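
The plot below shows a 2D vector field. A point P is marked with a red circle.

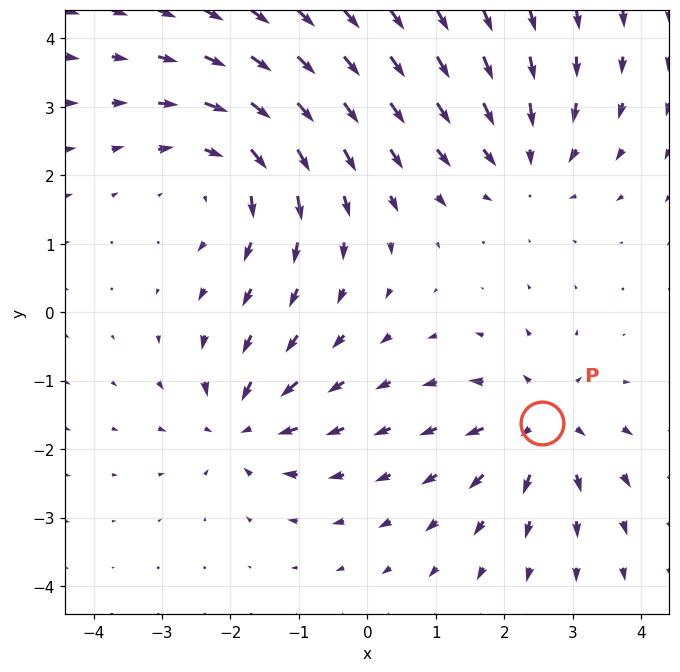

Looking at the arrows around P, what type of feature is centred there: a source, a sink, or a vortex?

At P (2.5, -1.6) the arrows spread outward. Divergence about +4, curl ≈0 — positive divergence with near-zero curl is a source.

source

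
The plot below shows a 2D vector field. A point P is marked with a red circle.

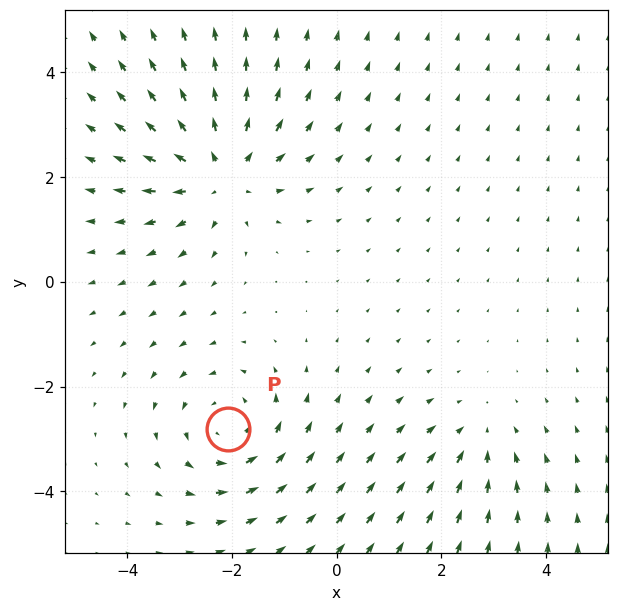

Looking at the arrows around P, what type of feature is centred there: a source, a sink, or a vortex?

vortex

At P (-2.1, -2.8) the arrows circulate counterclockwise. Divergence ≈0, curl about +3 — near-zero divergence with nonzero curl is a vortex.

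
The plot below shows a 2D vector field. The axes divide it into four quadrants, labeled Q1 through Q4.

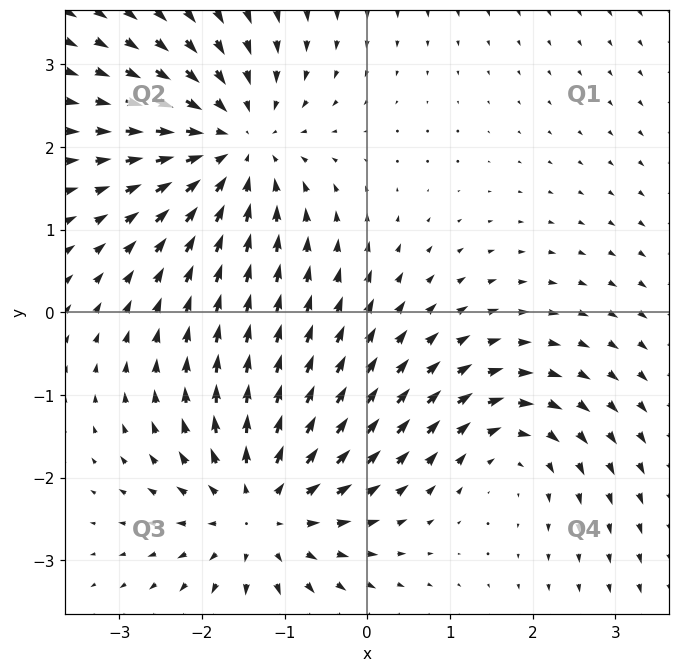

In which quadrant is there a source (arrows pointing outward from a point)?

The source sits at approximately (-1.3, -2.4), which lies in quadrant Q3. The divergence there is about +5, positive as expected for a source.

Q3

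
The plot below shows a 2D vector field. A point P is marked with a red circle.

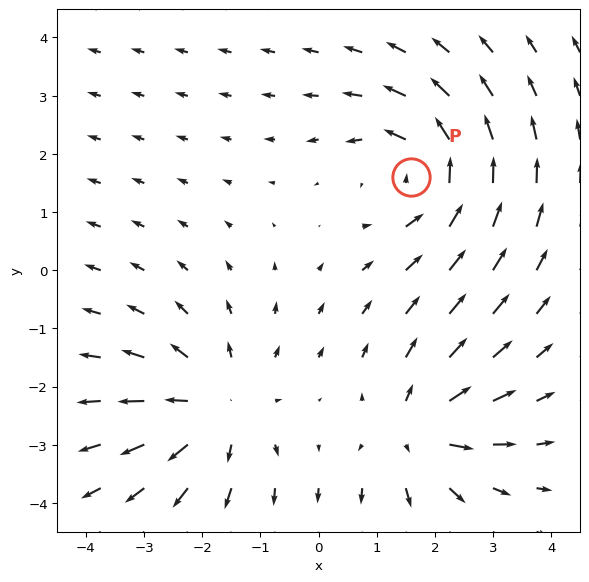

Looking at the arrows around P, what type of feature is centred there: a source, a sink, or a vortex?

At P (1.6, 1.6) the arrows circulate counterclockwise. Divergence ≈0, curl about +4 — near-zero divergence with nonzero curl is a vortex.

vortex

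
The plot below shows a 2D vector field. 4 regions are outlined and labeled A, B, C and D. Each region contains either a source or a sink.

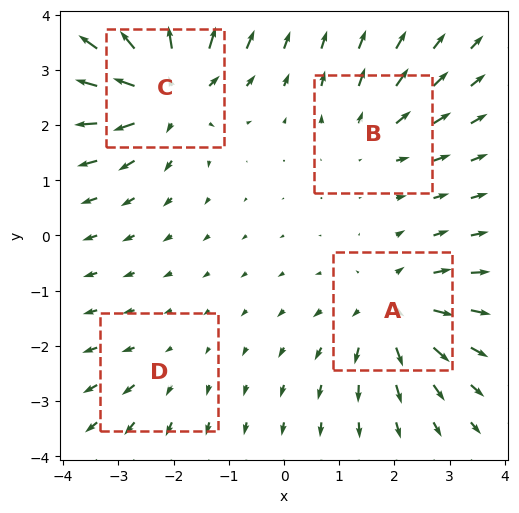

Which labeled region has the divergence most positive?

Divergence at each region's feature centre — A: about +5, B: about +3, C: about +7, D: about +2. Region C is most positive.

C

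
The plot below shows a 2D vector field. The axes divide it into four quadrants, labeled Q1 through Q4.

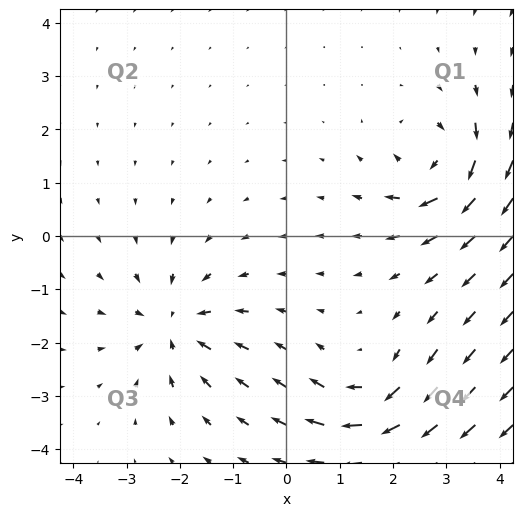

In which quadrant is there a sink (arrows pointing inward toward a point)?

Q3

The sink sits at approximately (-2.1, -1.7), which lies in quadrant Q3. The divergence there is about -3, negative as expected for a sink.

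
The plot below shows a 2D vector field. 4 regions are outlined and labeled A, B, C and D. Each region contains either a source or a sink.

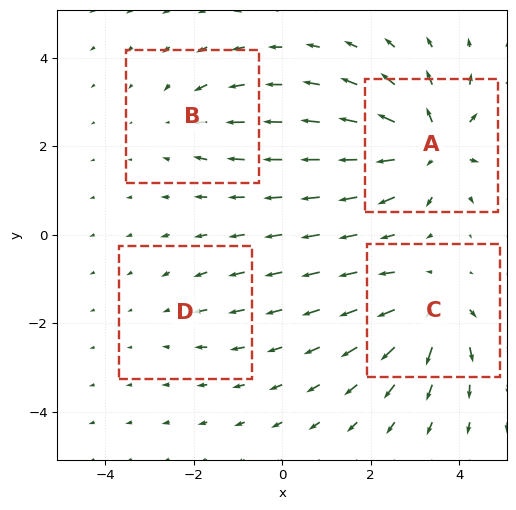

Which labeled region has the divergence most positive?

A

Divergence at each region's feature centre — A: about +8, B: about -3, C: about +6, D: about -2. Region A is most positive.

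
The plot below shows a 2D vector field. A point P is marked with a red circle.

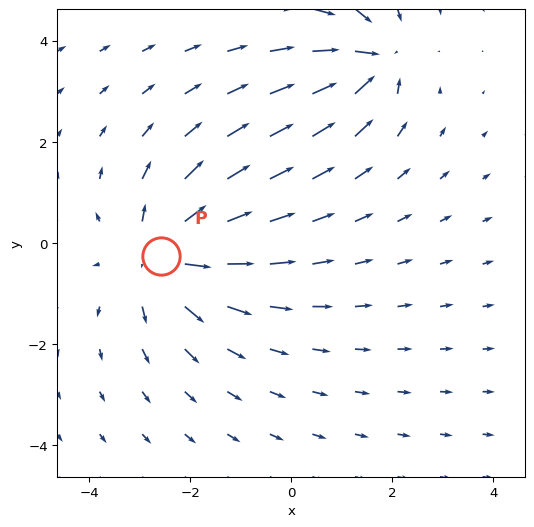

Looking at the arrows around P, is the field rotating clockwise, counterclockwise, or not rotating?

Near P at (-2.6, -0.3) the arrows show no circulation. The curl there is ≈0.

not rotating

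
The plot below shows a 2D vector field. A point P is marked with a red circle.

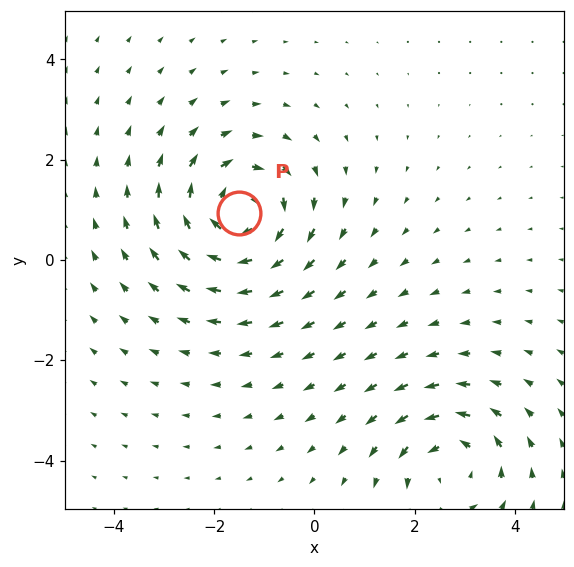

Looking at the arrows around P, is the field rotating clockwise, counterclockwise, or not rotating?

Near P at (-1.5, 0.9) the arrows circulate clockwise. The curl (z-component) there is about -5; negative curl means clockwise rotation.

clockwise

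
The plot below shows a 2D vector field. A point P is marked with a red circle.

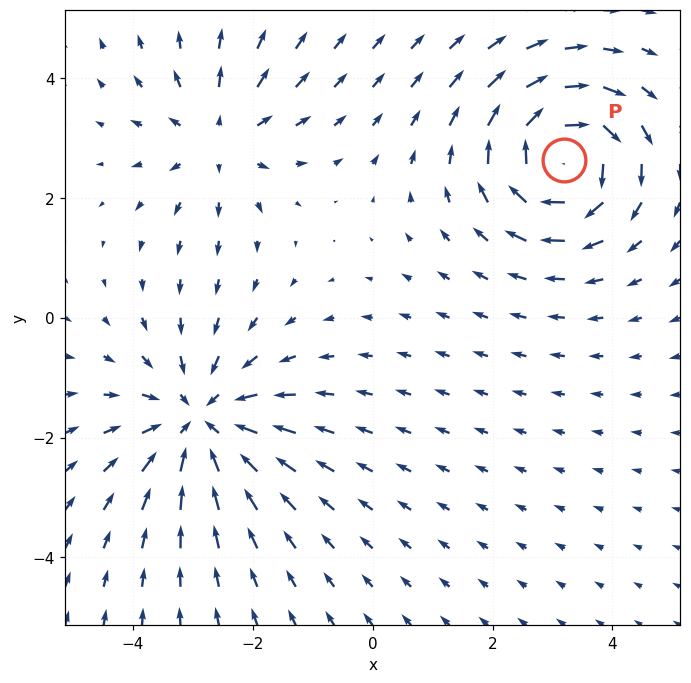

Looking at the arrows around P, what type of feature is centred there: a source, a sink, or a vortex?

At P (3.2, 2.6) the arrows circulate clockwise. Divergence ≈0, curl about -7 — near-zero divergence with nonzero curl is a vortex.

vortex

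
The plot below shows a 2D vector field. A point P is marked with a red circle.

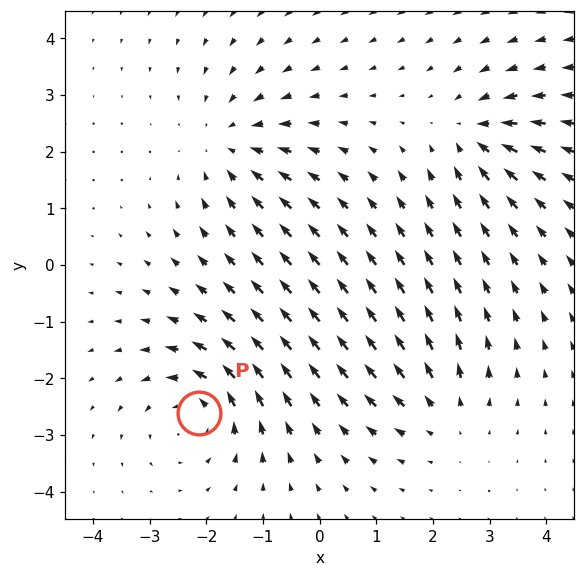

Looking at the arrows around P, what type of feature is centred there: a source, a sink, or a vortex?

At P (-2.1, -2.6) the arrows circulate counterclockwise. Divergence ≈0, curl about +4 — near-zero divergence with nonzero curl is a vortex.

vortex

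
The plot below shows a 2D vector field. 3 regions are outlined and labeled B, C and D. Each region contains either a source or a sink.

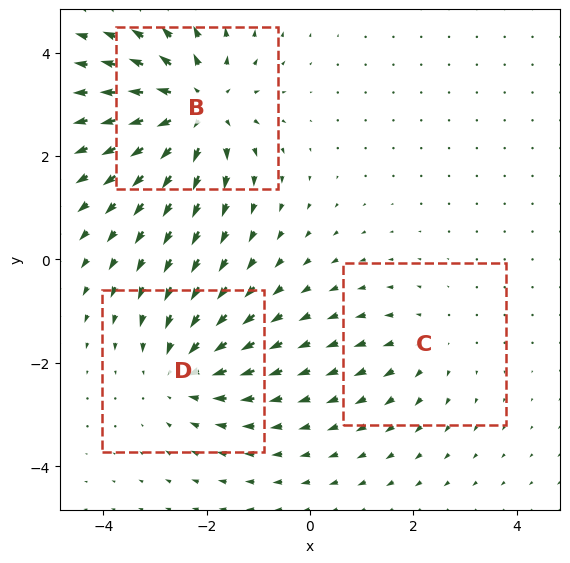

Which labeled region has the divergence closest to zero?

Divergence at each region's feature centre — B: about +4, C: about +2, D: about -3. Region C is closest to zero.

C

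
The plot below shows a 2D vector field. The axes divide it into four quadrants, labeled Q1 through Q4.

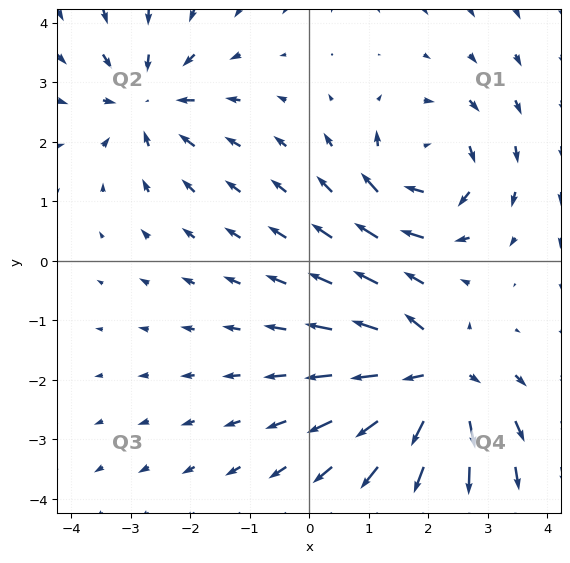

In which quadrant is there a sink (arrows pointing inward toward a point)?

Q2

The sink sits at approximately (-2.7, 2.7), which lies in quadrant Q2. The divergence there is about -3, negative as expected for a sink.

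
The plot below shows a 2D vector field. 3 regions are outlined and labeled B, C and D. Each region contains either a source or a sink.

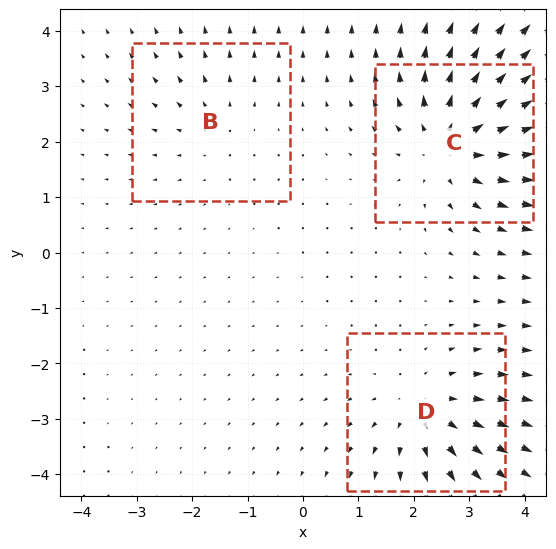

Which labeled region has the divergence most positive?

C

Divergence at each region's feature centre — B: about +2, C: about +4, D: about +3. Region C is most positive.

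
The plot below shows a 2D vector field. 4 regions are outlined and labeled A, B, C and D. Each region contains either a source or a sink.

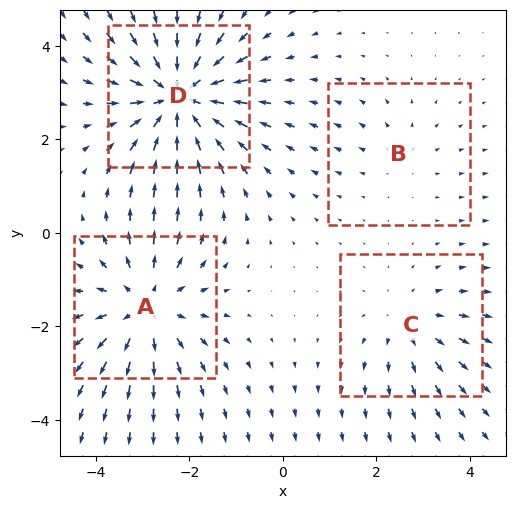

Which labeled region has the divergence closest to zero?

Divergence at each region's feature centre — A: about +4, B: about +2, C: about +3, D: about -6. Region B is closest to zero.

B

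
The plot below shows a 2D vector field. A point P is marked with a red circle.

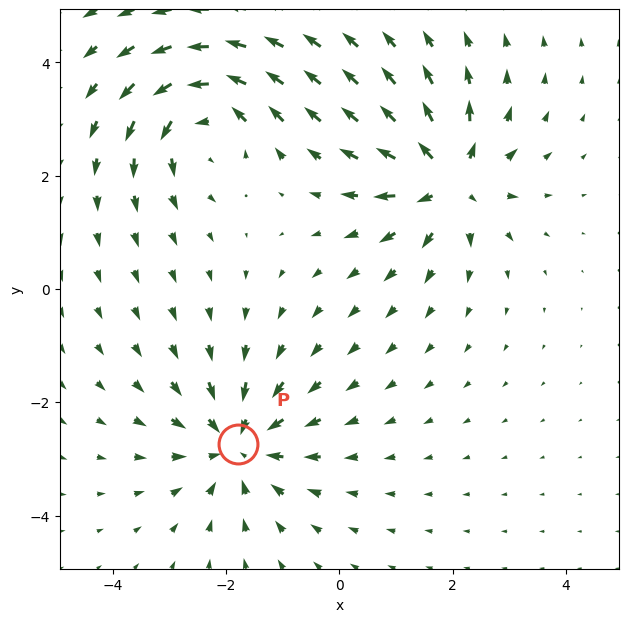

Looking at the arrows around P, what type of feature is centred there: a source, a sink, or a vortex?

At P (-1.8, -2.7) the arrows converge inward. Divergence about -4, curl ≈0 — negative divergence with near-zero curl is a sink.

sink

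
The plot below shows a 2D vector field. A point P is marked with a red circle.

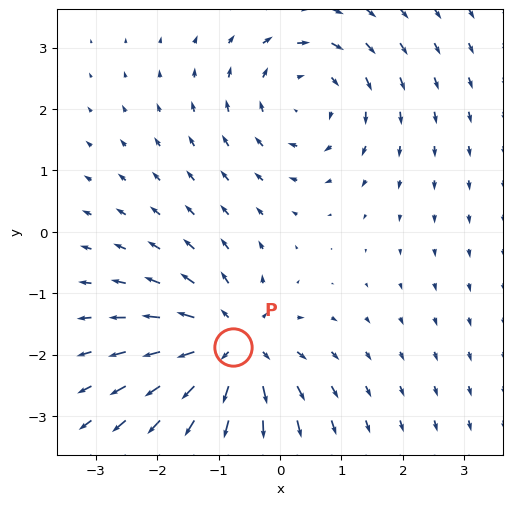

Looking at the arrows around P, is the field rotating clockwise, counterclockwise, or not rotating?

Near P at (-0.8, -1.9) the arrows show no circulation. The curl there is ≈0.

not rotating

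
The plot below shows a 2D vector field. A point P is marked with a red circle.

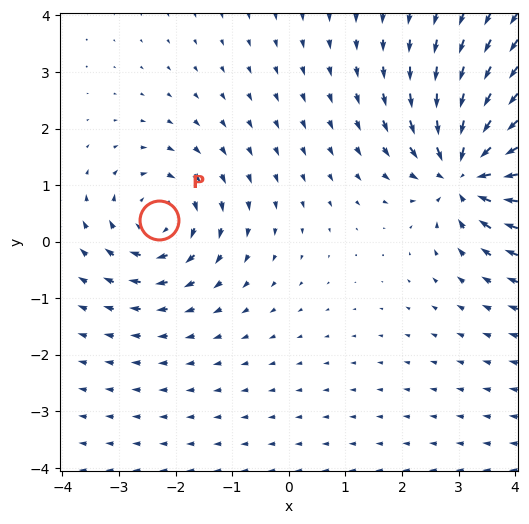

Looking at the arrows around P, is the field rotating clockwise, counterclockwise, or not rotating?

clockwise

Near P at (-2.3, 0.4) the arrows circulate clockwise. The curl (z-component) there is about -3; negative curl means clockwise rotation.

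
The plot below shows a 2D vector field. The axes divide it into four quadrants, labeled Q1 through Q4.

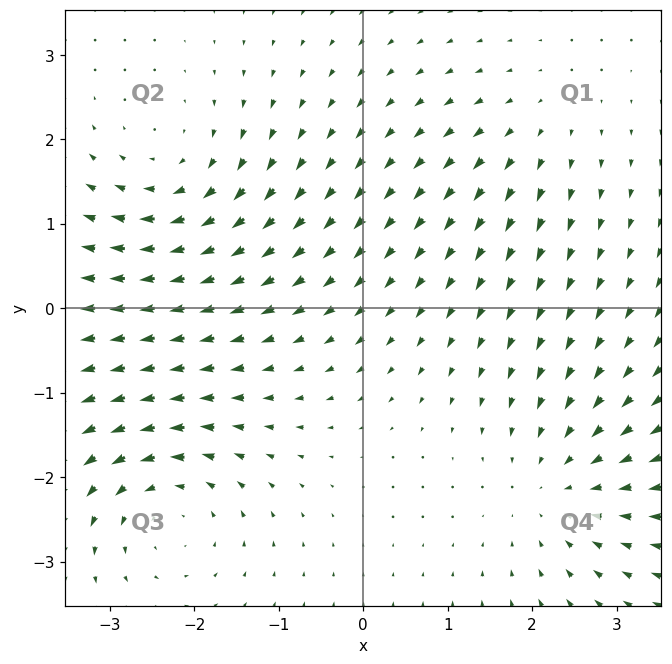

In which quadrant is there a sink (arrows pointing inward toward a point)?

The sink sits at approximately (2.3, -2.1), which lies in quadrant Q4. The divergence there is about -4, negative as expected for a sink.

Q4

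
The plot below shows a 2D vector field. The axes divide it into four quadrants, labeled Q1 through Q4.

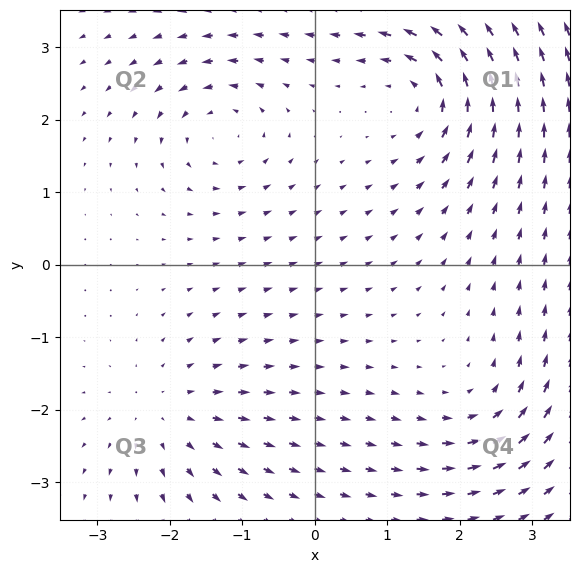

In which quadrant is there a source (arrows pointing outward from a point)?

Q3

The source sits at approximately (-2.0, -2.1), which lies in quadrant Q3. The divergence there is about +4, positive as expected for a source.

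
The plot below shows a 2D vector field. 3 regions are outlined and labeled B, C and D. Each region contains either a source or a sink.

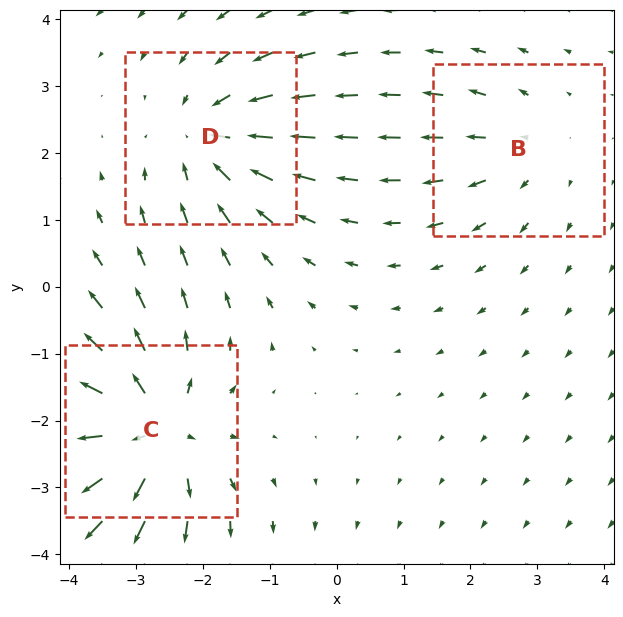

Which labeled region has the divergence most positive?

C

Divergence at each region's feature centre — B: about +2, C: about +5, D: about -3. Region C is most positive.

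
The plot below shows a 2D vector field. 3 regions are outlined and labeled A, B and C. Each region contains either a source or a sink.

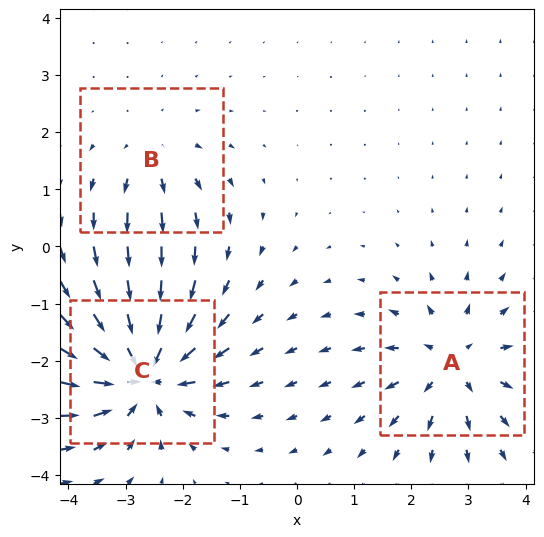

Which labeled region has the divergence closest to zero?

B

Divergence at each region's feature centre — A: about +4, B: about +2, C: about -6. Region B is closest to zero.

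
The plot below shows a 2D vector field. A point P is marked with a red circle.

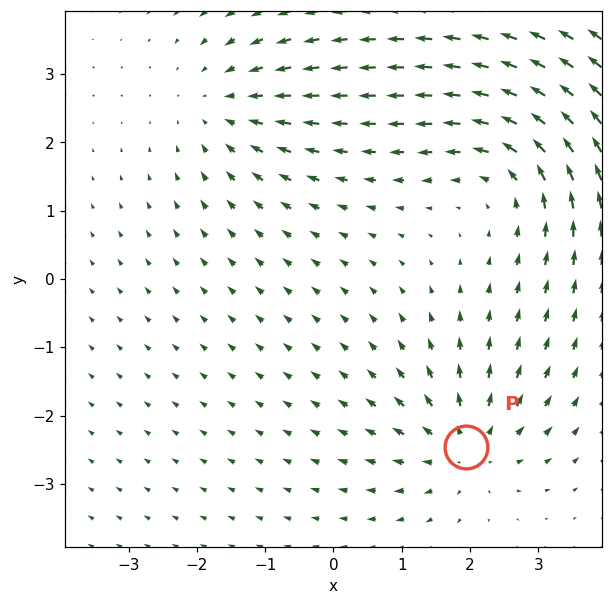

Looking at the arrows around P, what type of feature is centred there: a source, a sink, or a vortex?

At P (1.9, -2.5) the arrows spread outward. Divergence about +4, curl ≈0 — positive divergence with near-zero curl is a source.

source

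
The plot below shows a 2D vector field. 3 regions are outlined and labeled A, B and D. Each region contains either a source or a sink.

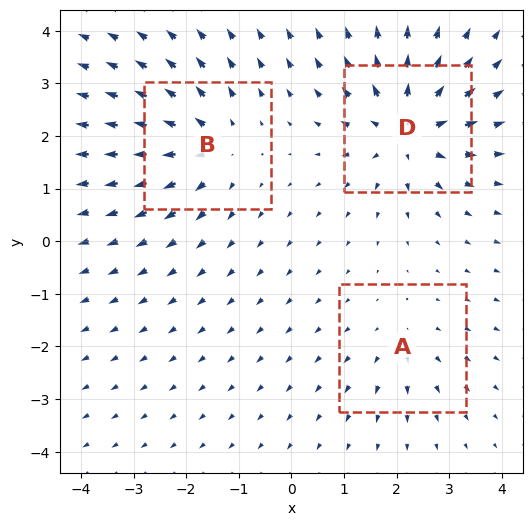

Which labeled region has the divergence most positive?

Divergence at each region's feature centre — A: about +2, B: about +4, D: about +5. Region D is most positive.

D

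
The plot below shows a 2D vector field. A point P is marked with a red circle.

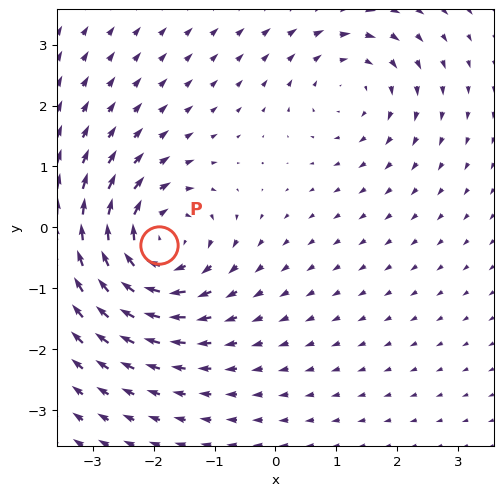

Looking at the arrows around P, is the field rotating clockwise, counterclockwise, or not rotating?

Near P at (-1.9, -0.3) the arrows circulate clockwise. The curl (z-component) there is about -5; negative curl means clockwise rotation.

clockwise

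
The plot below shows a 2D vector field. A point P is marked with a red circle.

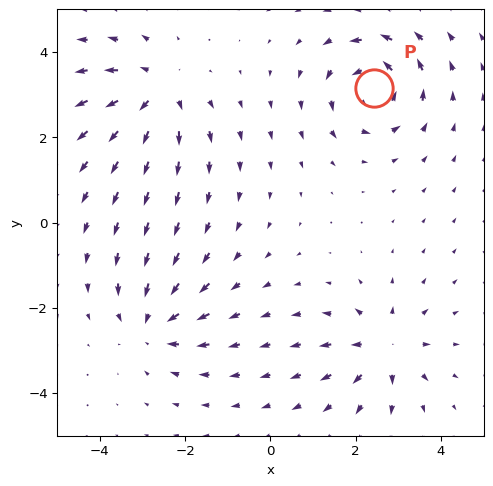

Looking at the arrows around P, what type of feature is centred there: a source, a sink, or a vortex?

At P (2.4, 3.2) the arrows circulate counterclockwise. Divergence ≈0, curl about +7 — near-zero divergence with nonzero curl is a vortex.

vortex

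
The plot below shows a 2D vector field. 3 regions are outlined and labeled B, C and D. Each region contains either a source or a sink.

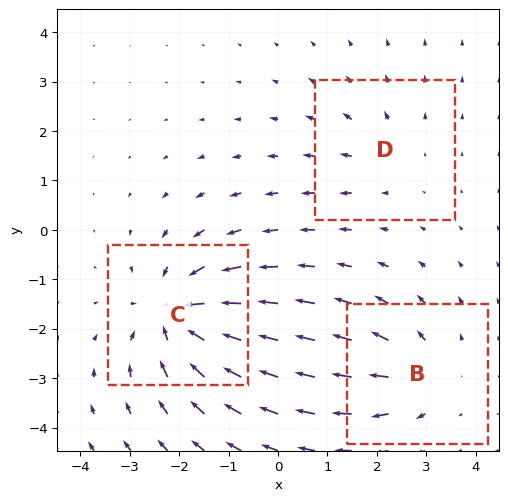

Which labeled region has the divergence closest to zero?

D

Divergence at each region's feature centre — B: about +3, C: about -5, D: about +2. Region D is closest to zero.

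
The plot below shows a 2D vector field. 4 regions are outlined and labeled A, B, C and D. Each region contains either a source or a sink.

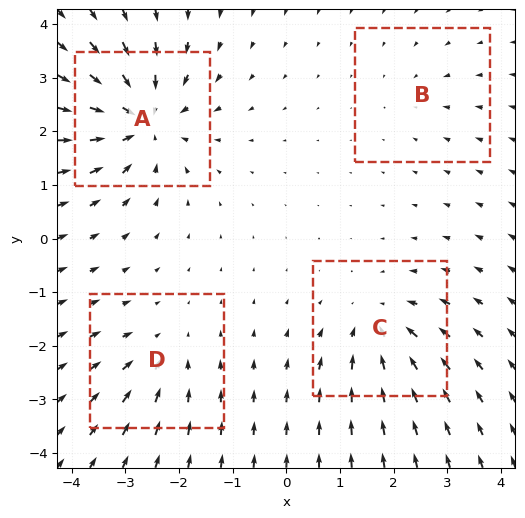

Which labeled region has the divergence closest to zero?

Divergence at each region's feature centre — A: about -7, B: about -2, C: about -5, D: about -3. Region B is closest to zero.

B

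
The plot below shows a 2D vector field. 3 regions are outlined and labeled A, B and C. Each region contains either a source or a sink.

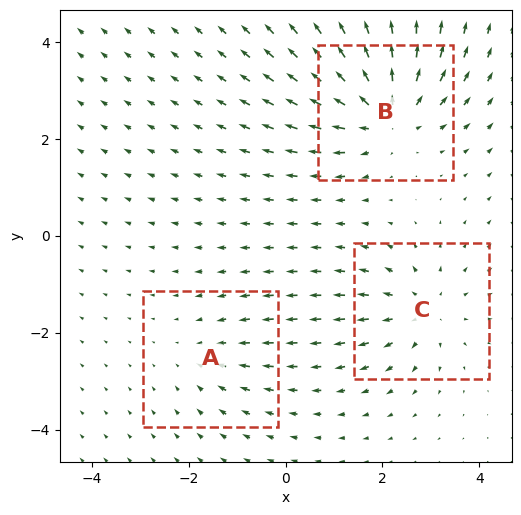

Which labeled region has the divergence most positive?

B

Divergence at each region's feature centre — A: about -2, B: about +5, C: about +3. Region B is most positive.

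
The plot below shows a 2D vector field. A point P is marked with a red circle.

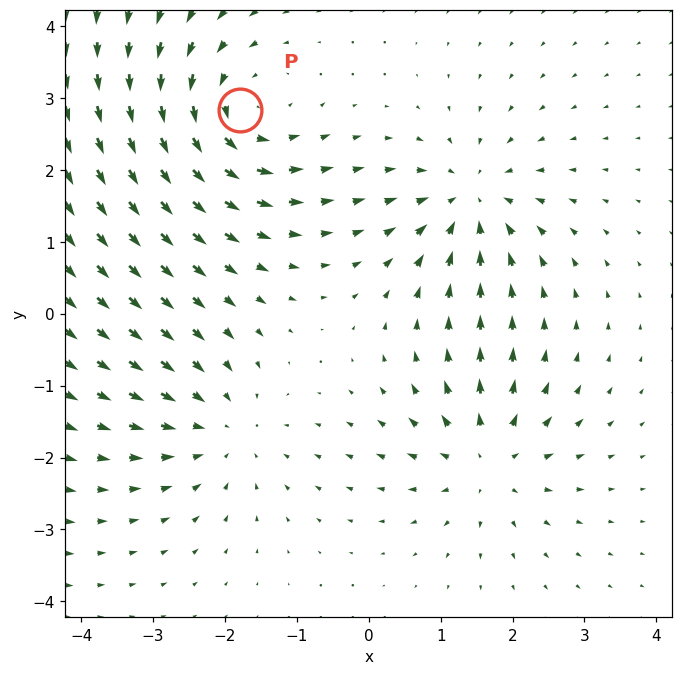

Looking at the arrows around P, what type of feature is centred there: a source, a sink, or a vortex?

At P (-1.8, 2.8) the arrows circulate counterclockwise. Divergence ≈0, curl about +4 — near-zero divergence with nonzero curl is a vortex.

vortex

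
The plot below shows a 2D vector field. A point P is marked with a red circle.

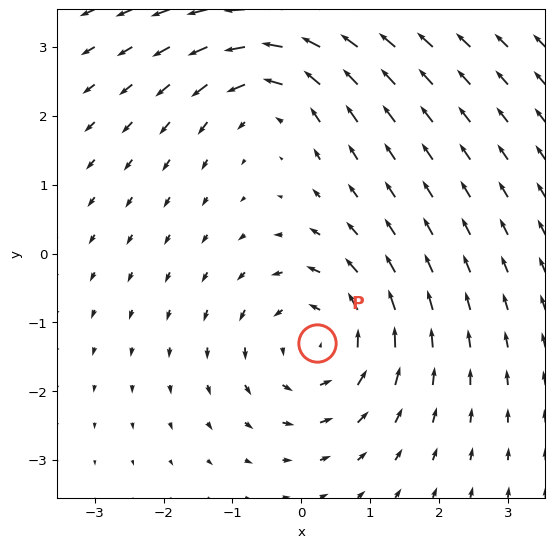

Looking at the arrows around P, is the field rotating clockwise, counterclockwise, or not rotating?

counterclockwise

Near P at (0.2, -1.3) the arrows circulate counterclockwise. The curl (z-component) there is about +5; positive curl means counterclockwise rotation.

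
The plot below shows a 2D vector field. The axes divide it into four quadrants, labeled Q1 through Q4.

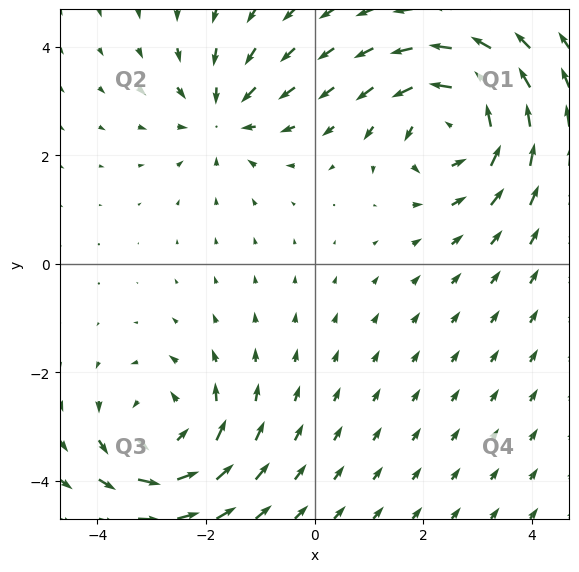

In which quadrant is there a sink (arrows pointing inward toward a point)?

Q2

The sink sits at approximately (-1.7, 2.7), which lies in quadrant Q2. The divergence there is about -3, negative as expected for a sink.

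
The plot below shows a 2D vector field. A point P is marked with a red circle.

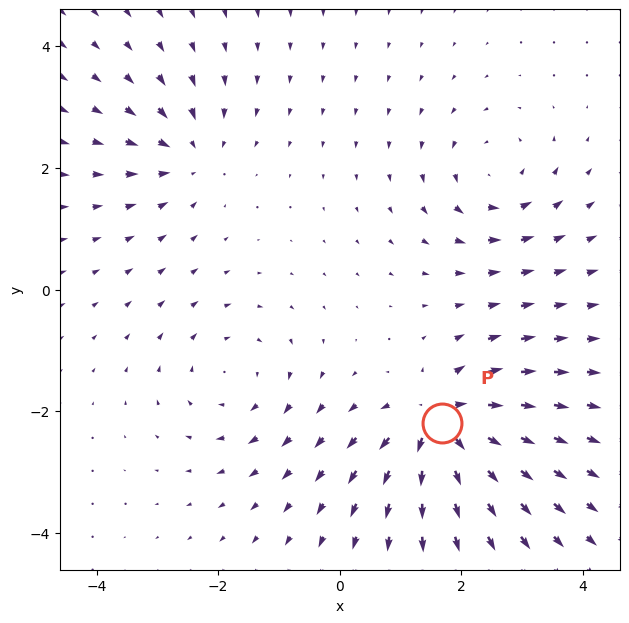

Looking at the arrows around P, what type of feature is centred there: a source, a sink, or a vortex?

At P (1.7, -2.2) the arrows spread outward. Divergence about +6, curl ≈0 — positive divergence with near-zero curl is a source.

source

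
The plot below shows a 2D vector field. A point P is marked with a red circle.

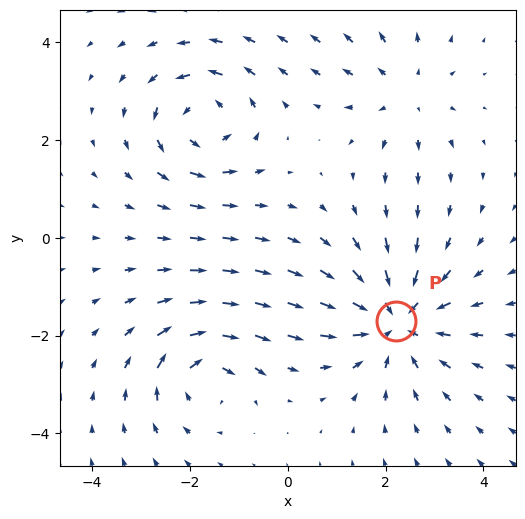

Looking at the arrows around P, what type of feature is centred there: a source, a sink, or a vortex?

At P (2.2, -1.7) the arrows converge inward. Divergence about -4, curl ≈0 — negative divergence with near-zero curl is a sink.

sink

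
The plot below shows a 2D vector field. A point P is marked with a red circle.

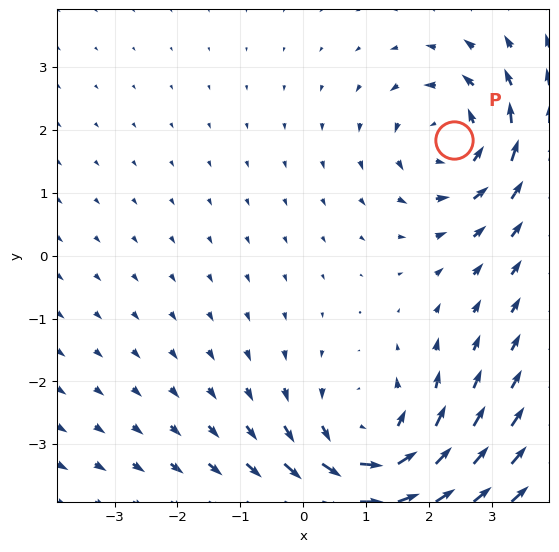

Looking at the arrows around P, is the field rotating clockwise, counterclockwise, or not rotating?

Near P at (2.4, 1.8) the arrows circulate counterclockwise. The curl (z-component) there is about +4; positive curl means counterclockwise rotation.

counterclockwise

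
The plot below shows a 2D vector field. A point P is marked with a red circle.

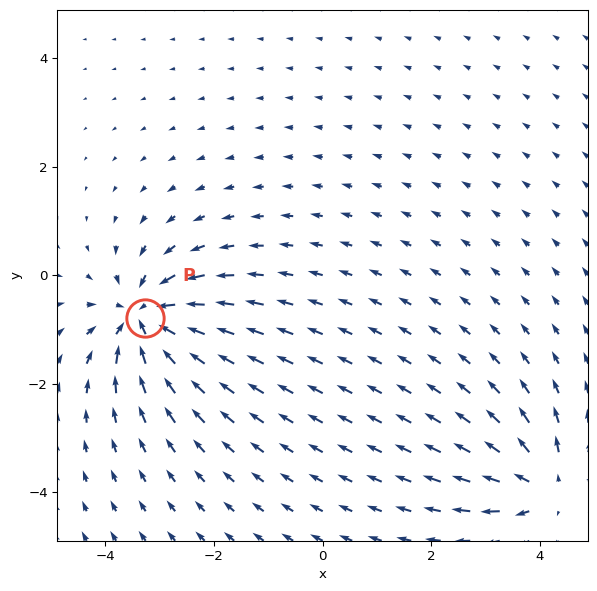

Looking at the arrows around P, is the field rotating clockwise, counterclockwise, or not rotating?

not rotating

Near P at (-3.3, -0.8) the arrows show no circulation. The curl there is ≈0.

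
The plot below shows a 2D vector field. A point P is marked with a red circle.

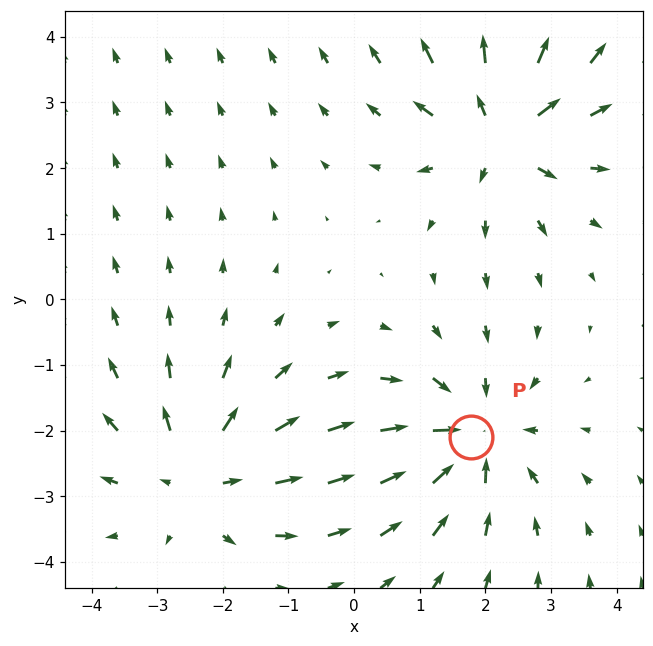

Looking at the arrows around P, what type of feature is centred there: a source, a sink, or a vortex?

At P (1.8, -2.1) the arrows converge inward. Divergence about -5, curl ≈0 — negative divergence with near-zero curl is a sink.

sink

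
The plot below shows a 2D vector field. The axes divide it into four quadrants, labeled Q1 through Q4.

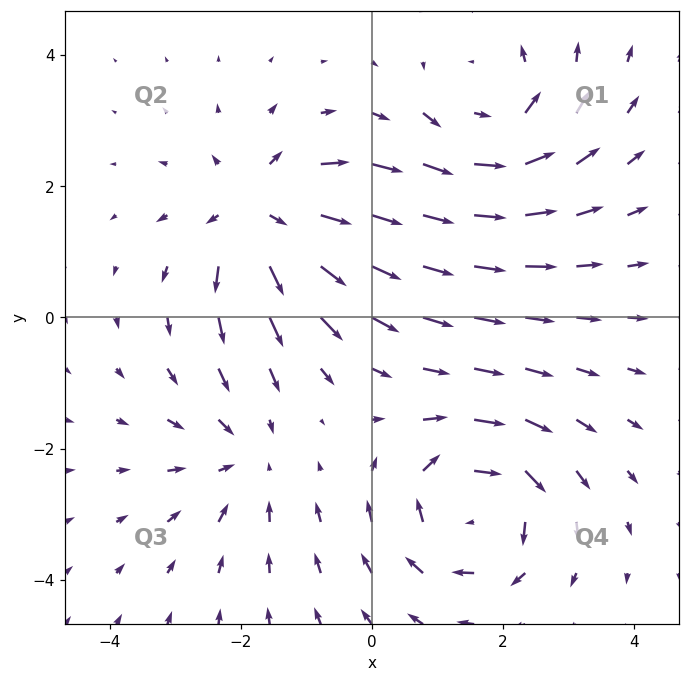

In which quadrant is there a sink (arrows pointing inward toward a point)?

The sink sits at approximately (-1.9, -2.1), which lies in quadrant Q3. The divergence there is about -3, negative as expected for a sink.

Q3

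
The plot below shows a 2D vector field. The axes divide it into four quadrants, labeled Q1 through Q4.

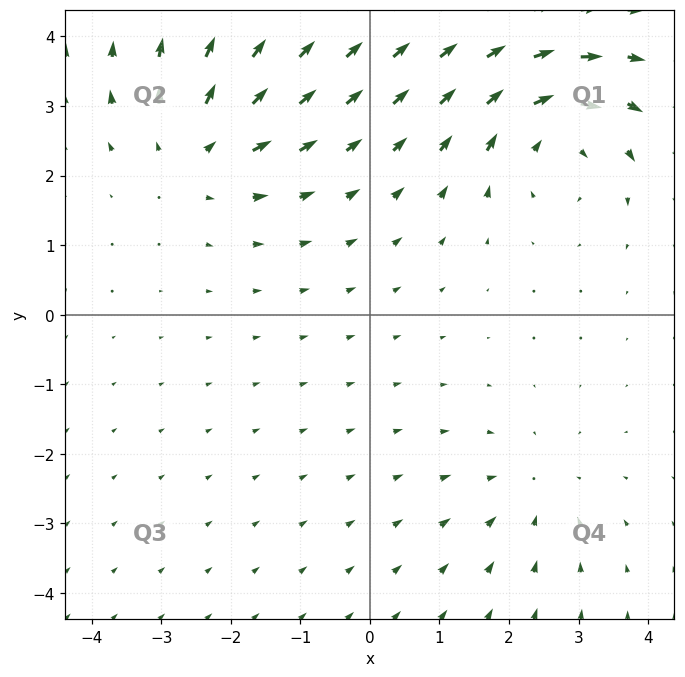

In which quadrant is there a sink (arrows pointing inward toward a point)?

Q4

The sink sits at approximately (2.3, -2.5), which lies in quadrant Q4. The divergence there is about -2, negative as expected for a sink.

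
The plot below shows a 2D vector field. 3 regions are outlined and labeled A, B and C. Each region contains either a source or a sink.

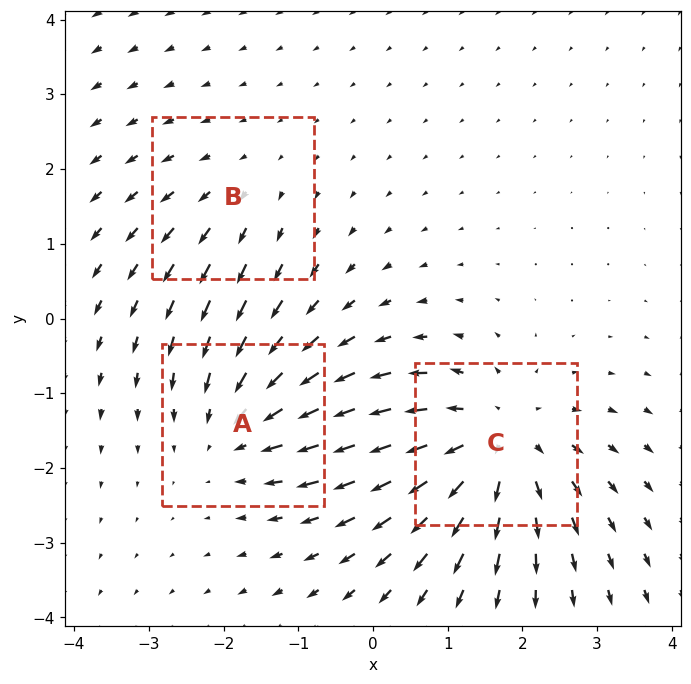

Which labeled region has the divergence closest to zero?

B

Divergence at each region's feature centre — A: about -3, B: about +2, C: about +4. Region B is closest to zero.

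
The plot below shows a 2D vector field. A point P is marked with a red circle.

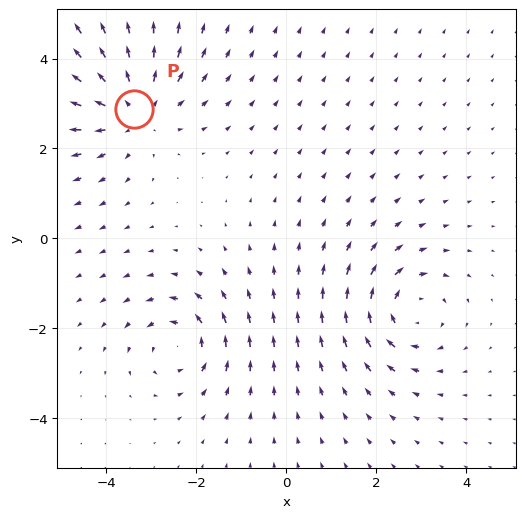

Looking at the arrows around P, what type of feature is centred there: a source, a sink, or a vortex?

At P (-3.4, 2.9) the arrows spread outward. Divergence about +4, curl ≈0 — positive divergence with near-zero curl is a source.

source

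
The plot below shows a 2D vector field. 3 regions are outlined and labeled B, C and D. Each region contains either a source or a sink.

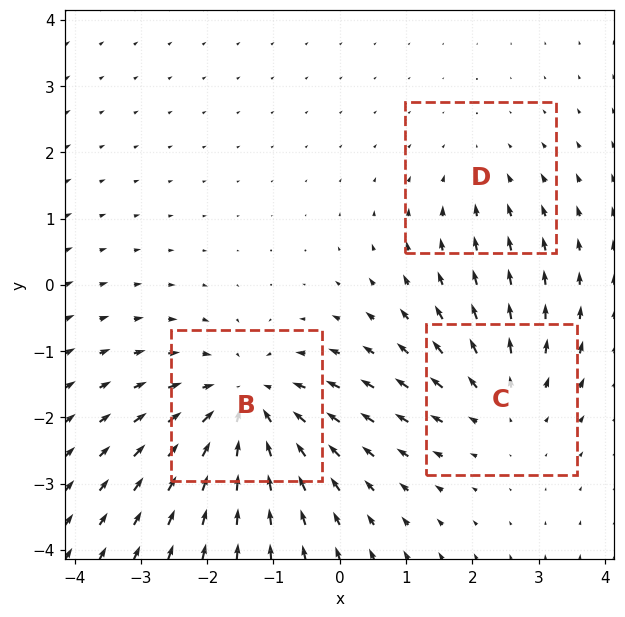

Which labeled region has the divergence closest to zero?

Divergence at each region's feature centre — B: about -4, C: about +3, D: about -2. Region D is closest to zero.

D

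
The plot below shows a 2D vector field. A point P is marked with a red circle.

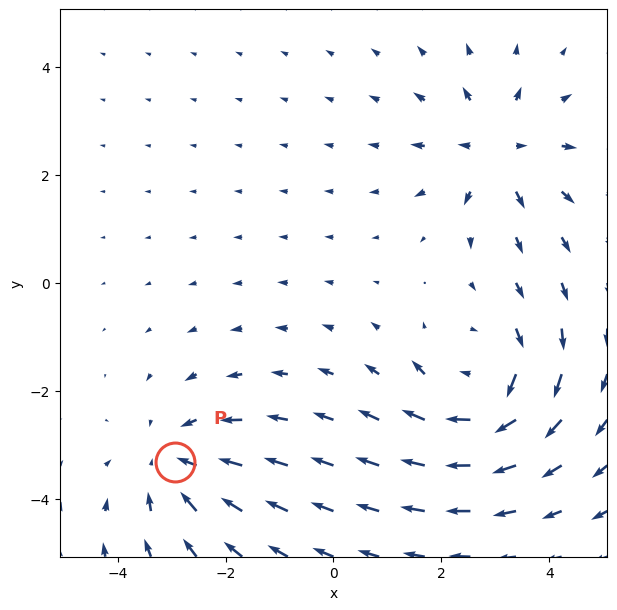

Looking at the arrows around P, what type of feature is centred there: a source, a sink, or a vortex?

At P (-2.9, -3.3) the arrows converge inward. Divergence about -3, curl ≈0 — negative divergence with near-zero curl is a sink.

sink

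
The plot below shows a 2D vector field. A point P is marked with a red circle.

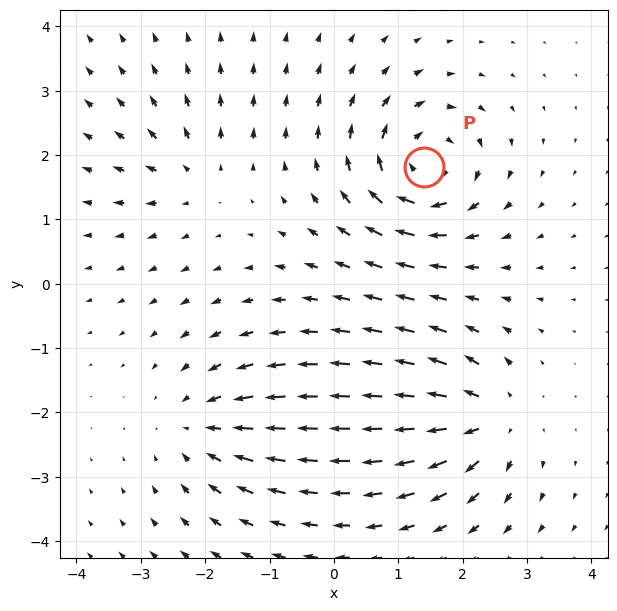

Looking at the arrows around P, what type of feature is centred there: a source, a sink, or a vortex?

vortex

At P (1.4, 1.8) the arrows circulate clockwise. Divergence ≈0, curl about -7 — near-zero divergence with nonzero curl is a vortex.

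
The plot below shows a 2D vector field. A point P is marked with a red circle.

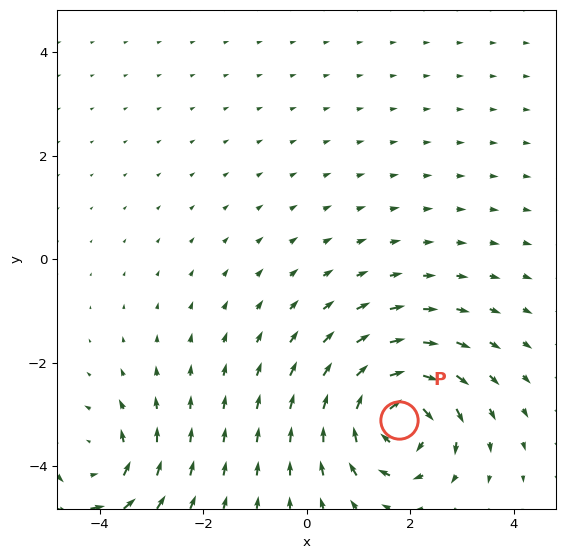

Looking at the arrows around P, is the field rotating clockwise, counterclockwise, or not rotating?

clockwise

Near P at (1.8, -3.1) the arrows circulate clockwise. The curl (z-component) there is about -5; negative curl means clockwise rotation.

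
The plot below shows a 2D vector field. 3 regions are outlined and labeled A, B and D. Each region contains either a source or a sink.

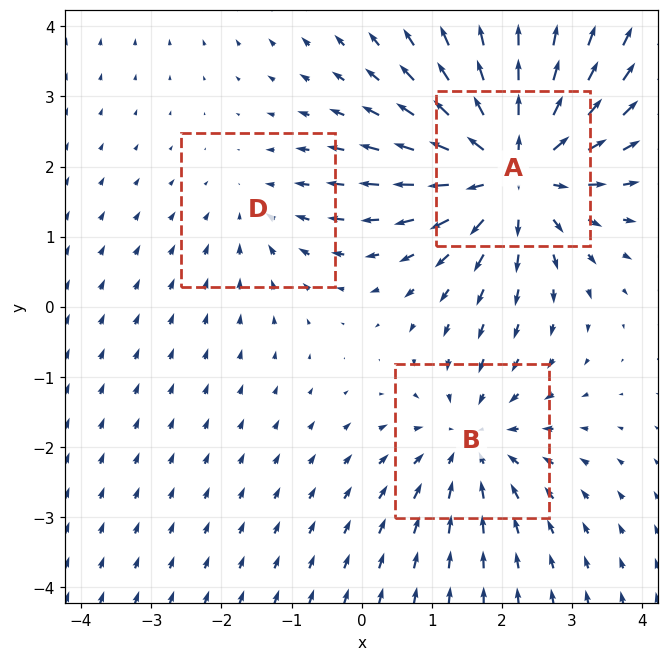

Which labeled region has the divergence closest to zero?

D

Divergence at each region's feature centre — A: about +5, B: about -3, D: about -2. Region D is closest to zero.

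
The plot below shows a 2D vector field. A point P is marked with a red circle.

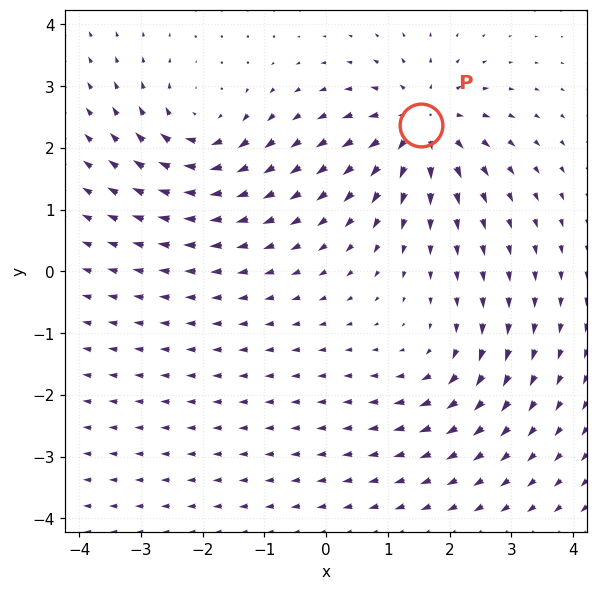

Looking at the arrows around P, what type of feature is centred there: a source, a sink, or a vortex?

At P (1.5, 2.4) the arrows spread outward. Divergence about +7, curl ≈0 — positive divergence with near-zero curl is a source.

source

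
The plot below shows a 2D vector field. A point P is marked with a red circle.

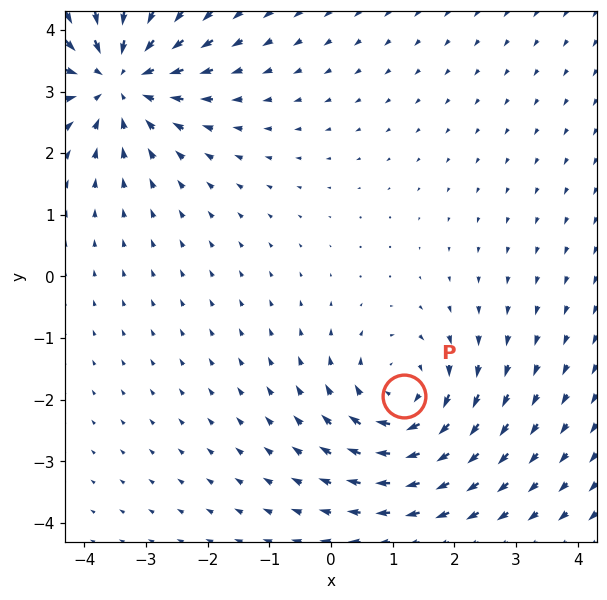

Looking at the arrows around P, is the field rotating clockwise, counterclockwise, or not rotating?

clockwise

Near P at (1.2, -1.9) the arrows circulate clockwise. The curl (z-component) there is about -4; negative curl means clockwise rotation.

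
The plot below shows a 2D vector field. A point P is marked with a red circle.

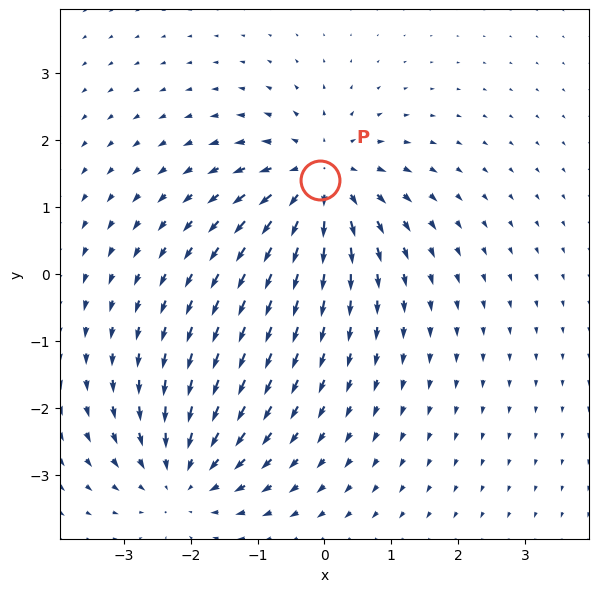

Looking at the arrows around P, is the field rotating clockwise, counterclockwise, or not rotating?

Near P at (-0.1, 1.4) the arrows show no circulation. The curl there is ≈0.

not rotating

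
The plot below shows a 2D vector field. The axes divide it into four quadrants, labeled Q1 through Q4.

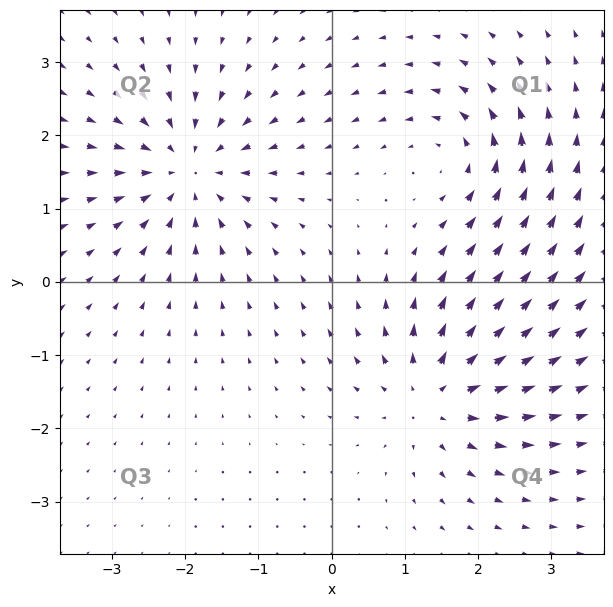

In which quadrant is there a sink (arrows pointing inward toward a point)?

The sink sits at approximately (-2.0, 1.5), which lies in quadrant Q2. The divergence there is about -5, negative as expected for a sink.

Q2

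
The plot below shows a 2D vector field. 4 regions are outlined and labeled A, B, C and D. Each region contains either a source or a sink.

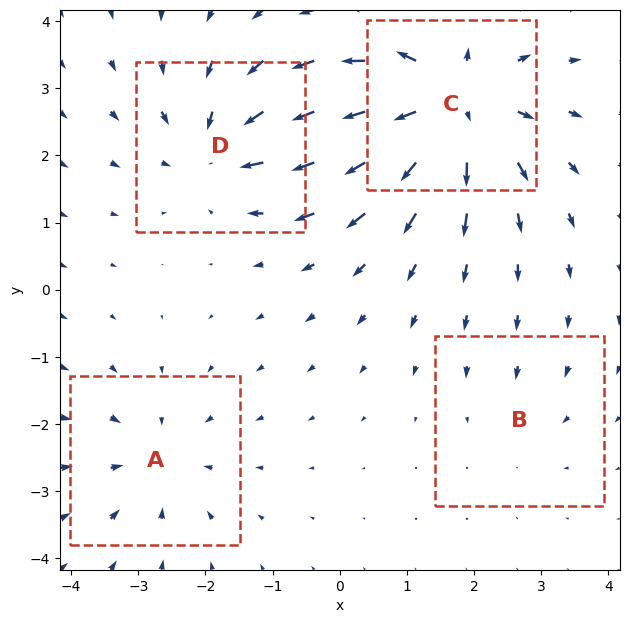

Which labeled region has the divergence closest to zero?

B

Divergence at each region's feature centre — A: about -3, B: about -2, C: about +7, D: about -5. Region B is closest to zero.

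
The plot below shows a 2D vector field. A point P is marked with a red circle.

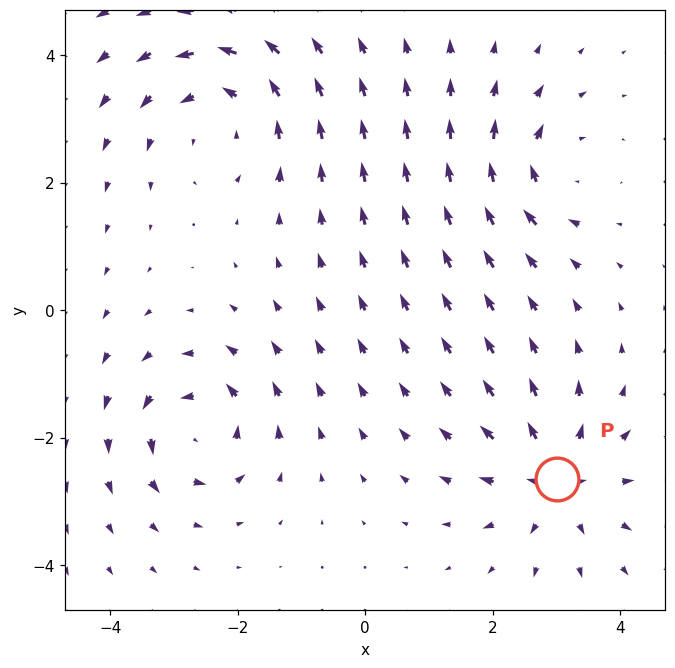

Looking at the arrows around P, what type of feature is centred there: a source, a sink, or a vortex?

source

At P (3.0, -2.6) the arrows spread outward. Divergence about +5, curl ≈0 — positive divergence with near-zero curl is a source.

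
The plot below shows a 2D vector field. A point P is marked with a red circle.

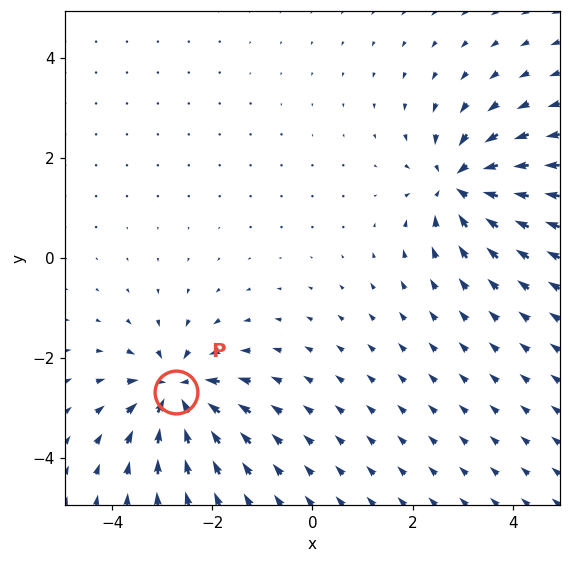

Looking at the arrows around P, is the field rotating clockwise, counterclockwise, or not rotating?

not rotating

Near P at (-2.7, -2.7) the arrows show no circulation. The curl there is ≈0.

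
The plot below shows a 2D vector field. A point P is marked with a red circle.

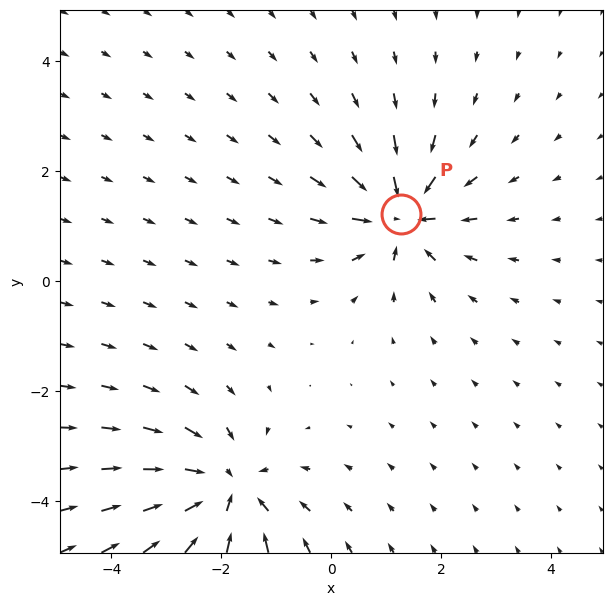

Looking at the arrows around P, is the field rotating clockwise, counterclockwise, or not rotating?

not rotating

Near P at (1.3, 1.2) the arrows show no circulation. The curl there is ≈0.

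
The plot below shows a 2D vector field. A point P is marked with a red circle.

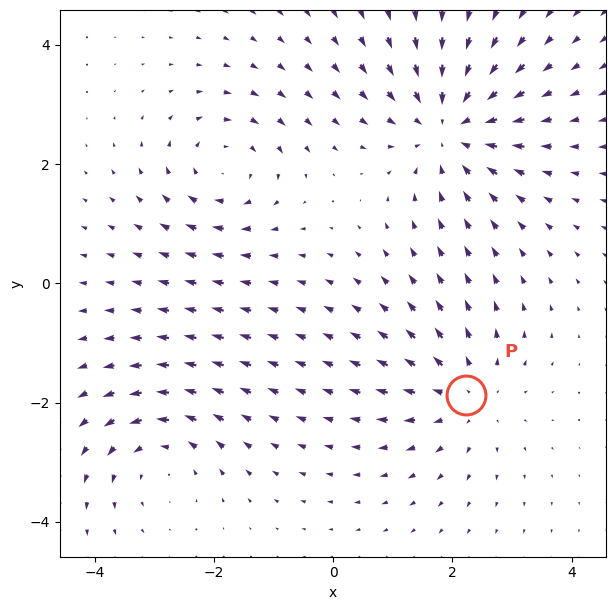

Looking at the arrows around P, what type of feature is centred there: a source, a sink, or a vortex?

source

At P (2.2, -1.9) the arrows spread outward. Divergence about +3, curl ≈0 — positive divergence with near-zero curl is a source.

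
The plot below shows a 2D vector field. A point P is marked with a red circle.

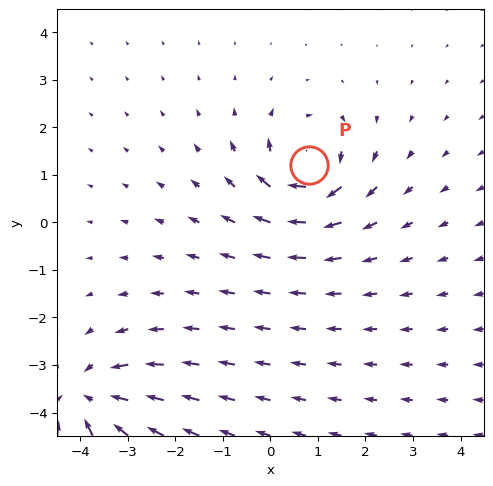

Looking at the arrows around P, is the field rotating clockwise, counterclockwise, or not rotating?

Near P at (0.8, 1.2) the arrows circulate clockwise. The curl (z-component) there is about -6; negative curl means clockwise rotation.

clockwise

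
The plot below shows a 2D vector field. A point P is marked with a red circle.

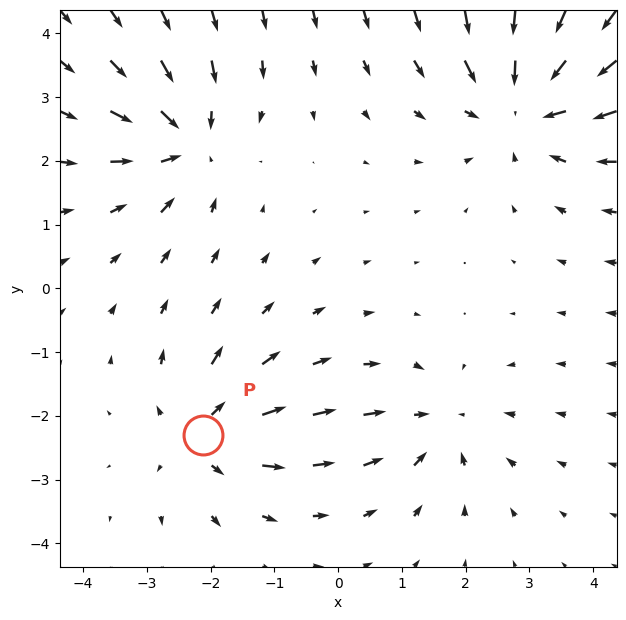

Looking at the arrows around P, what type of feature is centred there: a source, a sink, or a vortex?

source

At P (-2.1, -2.3) the arrows spread outward. Divergence about +4, curl ≈0 — positive divergence with near-zero curl is a source.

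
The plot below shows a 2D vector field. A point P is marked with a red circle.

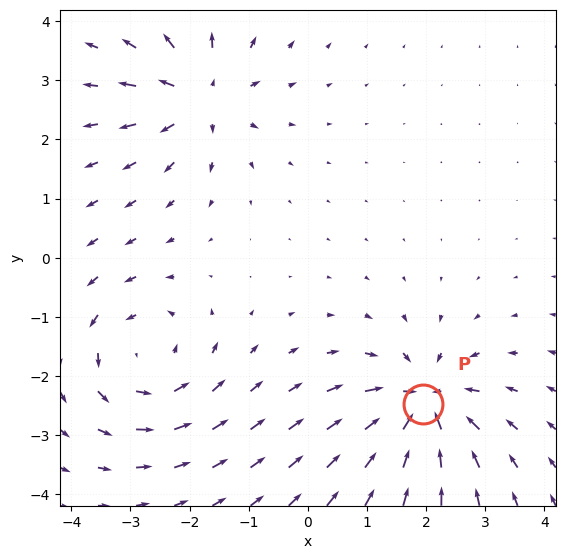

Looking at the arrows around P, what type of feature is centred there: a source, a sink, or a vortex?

sink

At P (1.9, -2.5) the arrows converge inward. Divergence about -4, curl ≈0 — negative divergence with near-zero curl is a sink.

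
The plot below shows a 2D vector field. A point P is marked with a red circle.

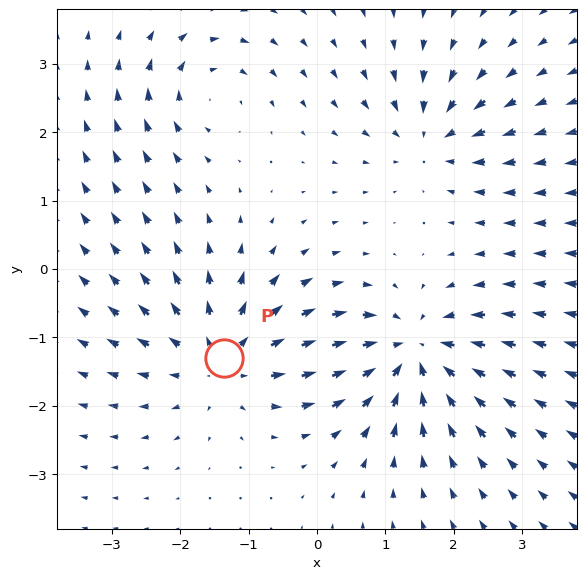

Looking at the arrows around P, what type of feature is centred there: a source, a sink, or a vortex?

source

At P (-1.4, -1.3) the arrows spread outward. Divergence about +5, curl ≈0 — positive divergence with near-zero curl is a source.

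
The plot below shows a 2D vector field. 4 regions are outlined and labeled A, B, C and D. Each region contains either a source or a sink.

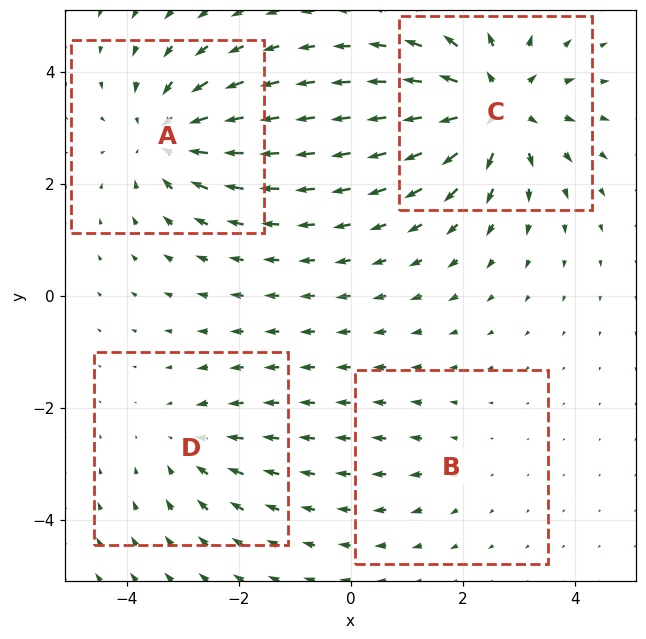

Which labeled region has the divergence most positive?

C

Divergence at each region's feature centre — A: about -5, B: about +2, C: about +6, D: about -3. Region C is most positive.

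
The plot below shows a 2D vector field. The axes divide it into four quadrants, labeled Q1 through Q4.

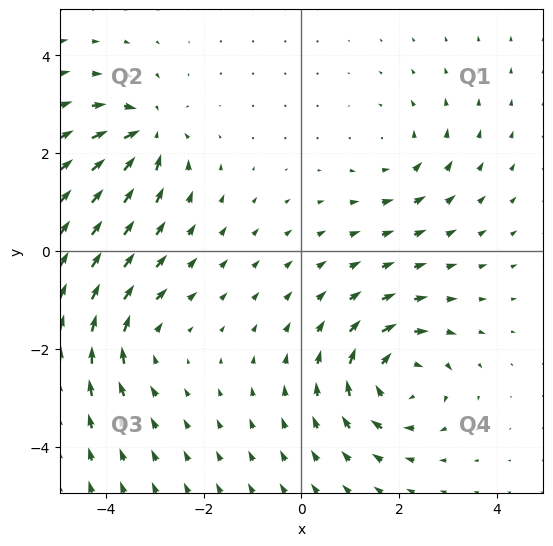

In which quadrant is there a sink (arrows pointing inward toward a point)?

The sink sits at approximately (-3.2, 2.4), which lies in quadrant Q2. The divergence there is about -6, negative as expected for a sink.

Q2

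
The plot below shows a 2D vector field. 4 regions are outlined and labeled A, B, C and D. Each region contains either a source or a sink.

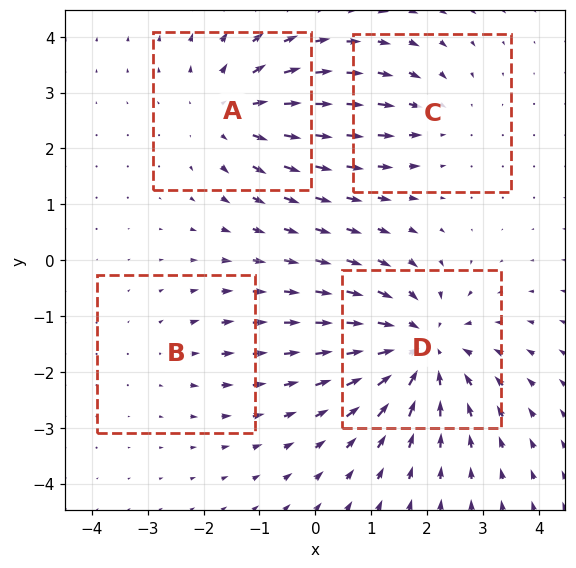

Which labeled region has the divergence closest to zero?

Divergence at each region's feature centre — A: about +4, B: about +2, C: about -3, D: about -6. Region B is closest to zero.

B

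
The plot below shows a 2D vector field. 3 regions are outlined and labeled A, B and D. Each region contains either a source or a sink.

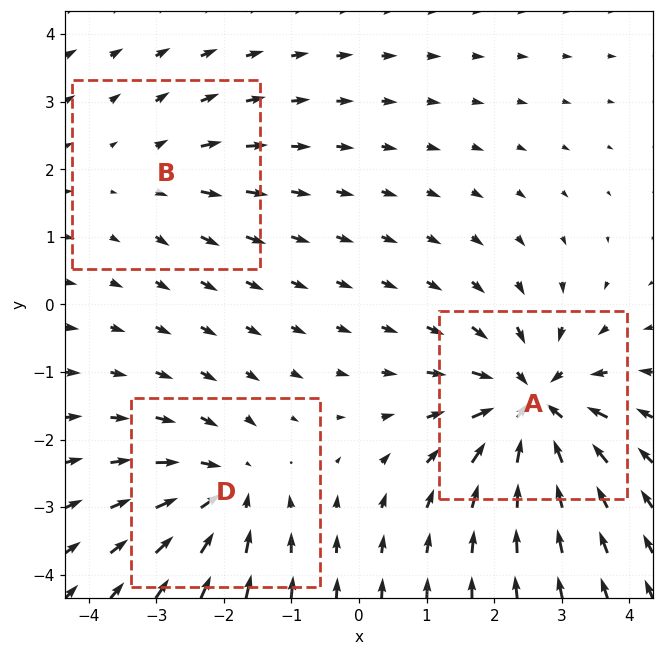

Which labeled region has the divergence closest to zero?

B

Divergence at each region's feature centre — A: about -6, B: about +2, D: about -4. Region B is closest to zero.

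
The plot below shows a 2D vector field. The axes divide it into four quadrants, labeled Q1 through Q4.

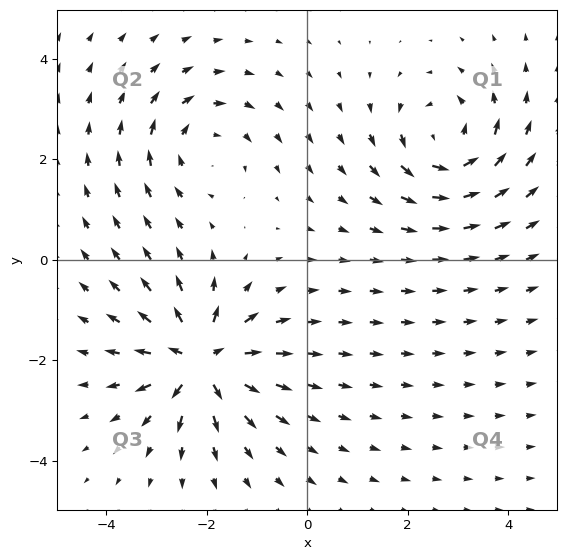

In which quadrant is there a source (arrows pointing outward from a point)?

Q3

The source sits at approximately (-2.1, -2.0), which lies in quadrant Q3. The divergence there is about +5, positive as expected for a source.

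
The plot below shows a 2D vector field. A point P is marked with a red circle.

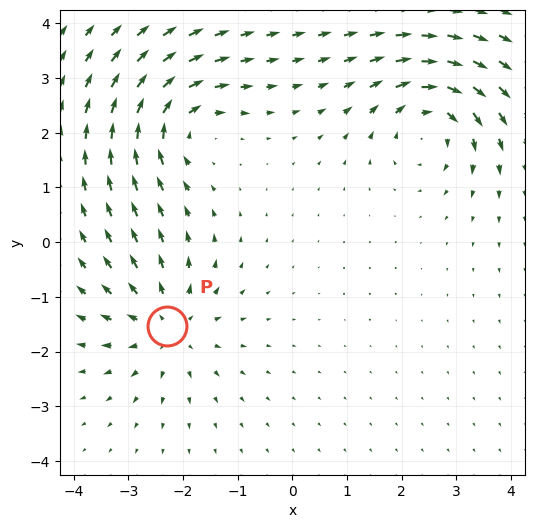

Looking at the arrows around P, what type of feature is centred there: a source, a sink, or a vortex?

At P (-2.3, -1.5) the arrows spread outward. Divergence about +5, curl ≈0 — positive divergence with near-zero curl is a source.

source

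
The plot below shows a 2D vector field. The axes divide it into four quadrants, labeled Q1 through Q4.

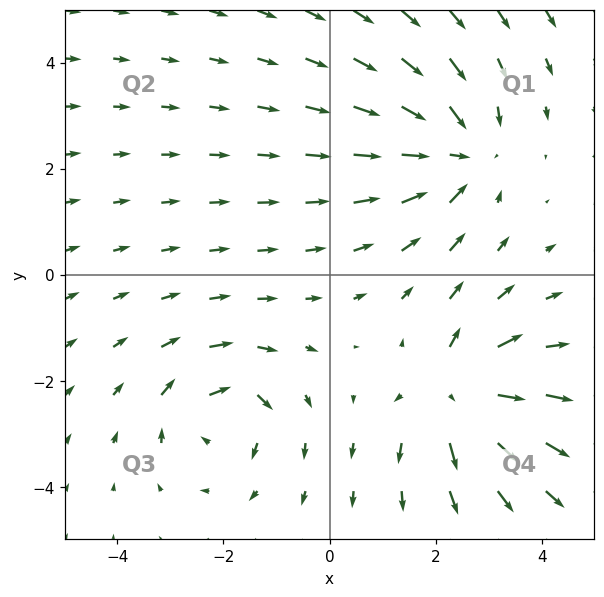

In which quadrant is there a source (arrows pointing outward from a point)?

The source sits at approximately (2.4, -2.2), which lies in quadrant Q4. The divergence there is about +5, positive as expected for a source.

Q4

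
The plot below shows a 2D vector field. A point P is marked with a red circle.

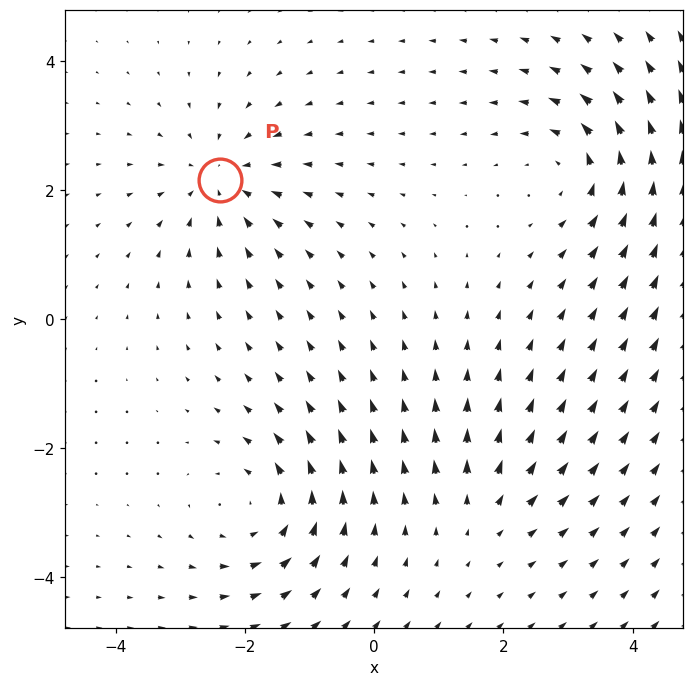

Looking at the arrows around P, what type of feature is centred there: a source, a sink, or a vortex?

sink

At P (-2.4, 2.2) the arrows converge inward. Divergence about -5, curl ≈0 — negative divergence with near-zero curl is a sink.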